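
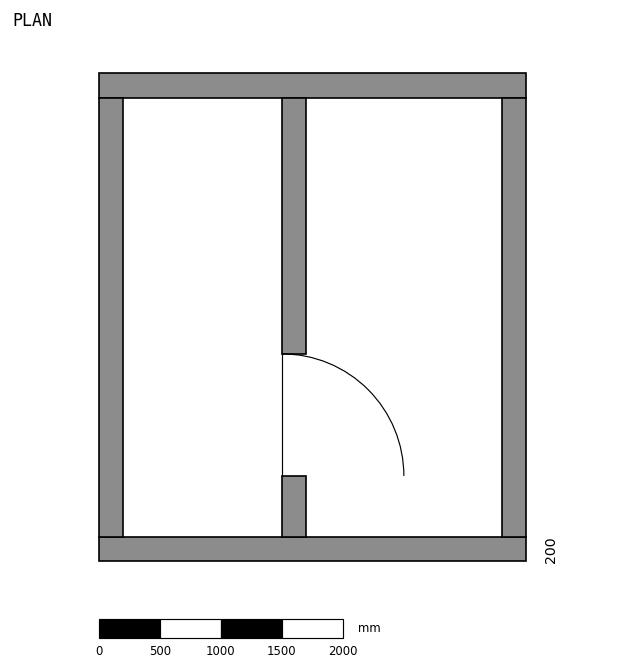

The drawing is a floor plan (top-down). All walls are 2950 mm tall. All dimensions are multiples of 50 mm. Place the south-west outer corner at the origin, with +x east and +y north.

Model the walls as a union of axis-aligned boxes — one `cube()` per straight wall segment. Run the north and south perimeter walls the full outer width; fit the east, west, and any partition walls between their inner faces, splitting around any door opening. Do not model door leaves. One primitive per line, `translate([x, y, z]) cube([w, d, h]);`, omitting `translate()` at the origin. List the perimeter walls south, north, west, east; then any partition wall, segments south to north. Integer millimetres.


cube([3500, 200, 2950]);
translate([0, 3800, 0]) cube([3500, 200, 2950]);
translate([0, 200, 0]) cube([200, 3600, 2950]);
translate([3300, 200, 0]) cube([200, 3600, 2950]);
translate([1500, 200, 0]) cube([200, 500, 2950]);
translate([1500, 1700, 0]) cube([200, 2100, 2950]);


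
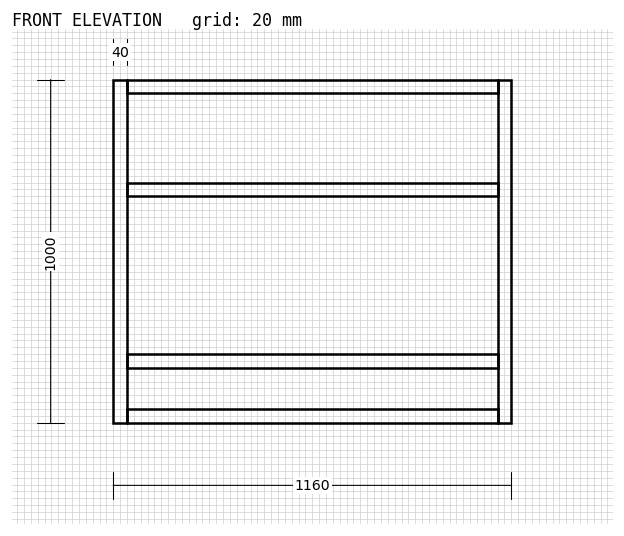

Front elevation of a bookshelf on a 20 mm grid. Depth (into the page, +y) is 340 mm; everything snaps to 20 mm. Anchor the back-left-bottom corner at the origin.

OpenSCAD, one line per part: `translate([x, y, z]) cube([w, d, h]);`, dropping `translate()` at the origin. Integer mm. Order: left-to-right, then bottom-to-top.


cube([40, 340, 1000]);
translate([40, 0, 0]) cube([1080, 340, 40]);
translate([40, 0, 160]) cube([1080, 340, 40]);
translate([40, 0, 660]) cube([1080, 340, 40]);
translate([40, 0, 960]) cube([1080, 340, 40]);
translate([1120, 0, 0]) cube([40, 340, 1000]);


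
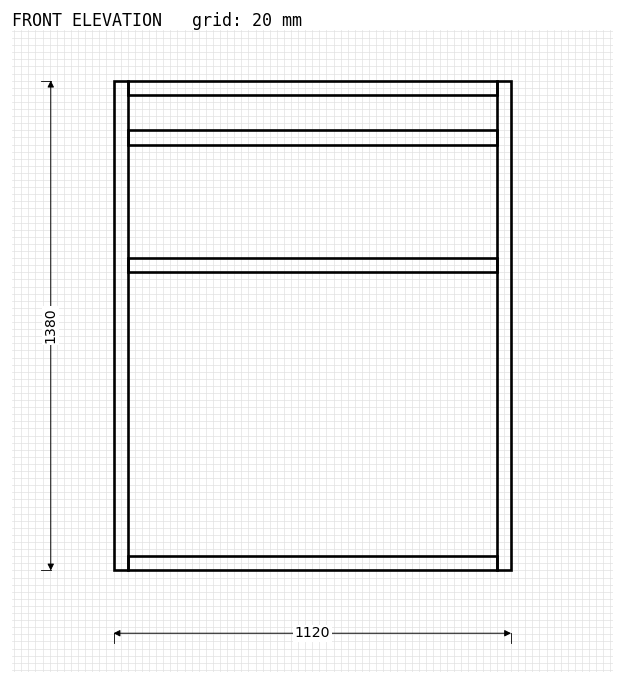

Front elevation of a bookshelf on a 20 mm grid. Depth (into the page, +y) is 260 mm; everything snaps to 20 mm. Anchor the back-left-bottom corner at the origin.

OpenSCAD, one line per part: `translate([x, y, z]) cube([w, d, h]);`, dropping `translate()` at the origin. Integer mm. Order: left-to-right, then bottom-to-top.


cube([40, 260, 1380]);
translate([40, 0, 0]) cube([1040, 260, 40]);
translate([40, 0, 840]) cube([1040, 260, 40]);
translate([40, 0, 1200]) cube([1040, 260, 40]);
translate([40, 0, 1340]) cube([1040, 260, 40]);
translate([1080, 0, 0]) cube([40, 260, 1380]);


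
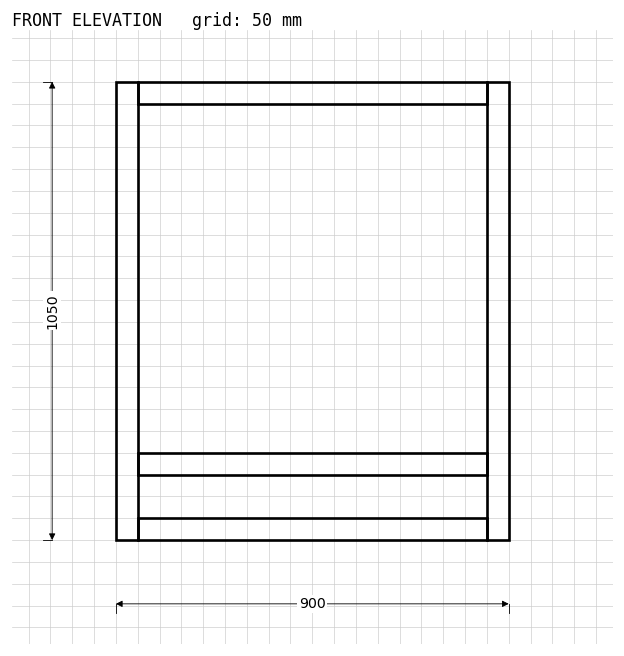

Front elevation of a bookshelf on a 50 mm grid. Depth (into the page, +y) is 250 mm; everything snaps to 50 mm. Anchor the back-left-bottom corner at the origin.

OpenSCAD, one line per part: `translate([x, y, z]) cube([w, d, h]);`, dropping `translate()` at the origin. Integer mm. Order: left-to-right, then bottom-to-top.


cube([50, 250, 1050]);
translate([50, 0, 0]) cube([800, 250, 50]);
translate([50, 0, 150]) cube([800, 250, 50]);
translate([50, 0, 1000]) cube([800, 250, 50]);
translate([850, 0, 0]) cube([50, 250, 1050]);


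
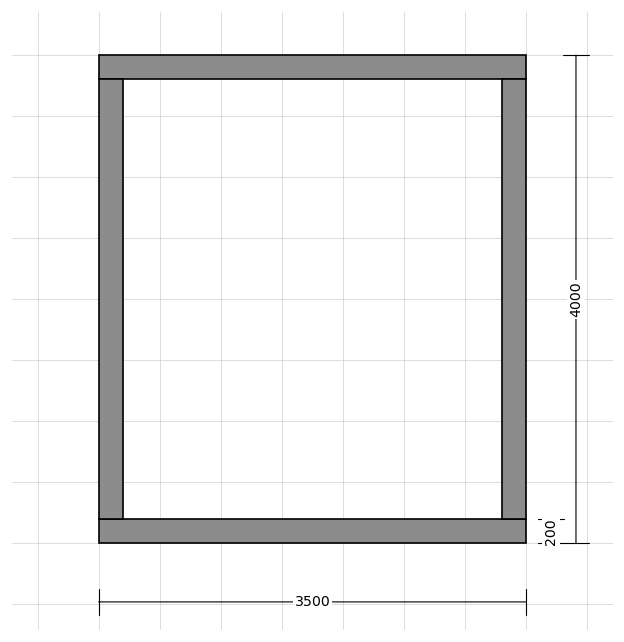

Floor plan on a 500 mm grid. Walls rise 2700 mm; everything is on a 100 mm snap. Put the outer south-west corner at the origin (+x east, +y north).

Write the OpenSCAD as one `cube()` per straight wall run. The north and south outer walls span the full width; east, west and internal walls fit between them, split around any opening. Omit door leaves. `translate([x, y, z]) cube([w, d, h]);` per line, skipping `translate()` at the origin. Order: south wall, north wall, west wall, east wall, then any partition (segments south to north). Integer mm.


cube([3500, 200, 2700]);
translate([0, 3800, 0]) cube([3500, 200, 2700]);
translate([0, 200, 0]) cube([200, 3600, 2700]);
translate([3300, 200, 0]) cube([200, 3600, 2700]);


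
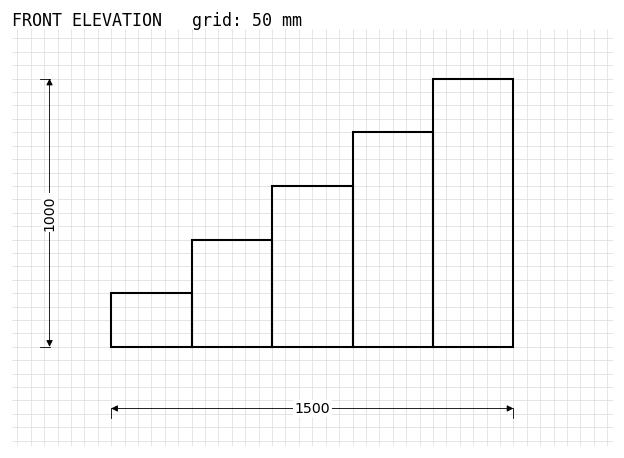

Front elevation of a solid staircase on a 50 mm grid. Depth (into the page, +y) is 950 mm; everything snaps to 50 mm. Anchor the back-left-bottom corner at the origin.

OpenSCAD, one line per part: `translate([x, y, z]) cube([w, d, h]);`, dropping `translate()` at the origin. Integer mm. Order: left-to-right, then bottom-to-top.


cube([300, 950, 200]);
translate([300, 0, 0]) cube([300, 950, 400]);
translate([600, 0, 0]) cube([300, 950, 600]);
translate([900, 0, 0]) cube([300, 950, 800]);
translate([1200, 0, 0]) cube([300, 950, 1000]);


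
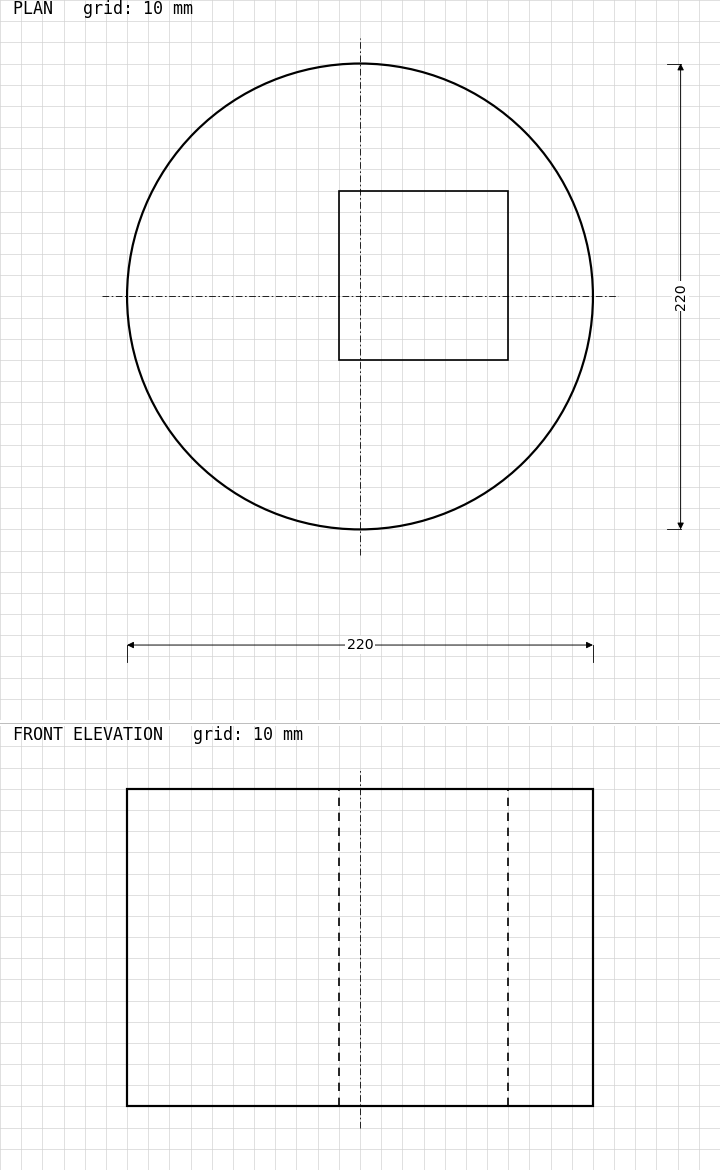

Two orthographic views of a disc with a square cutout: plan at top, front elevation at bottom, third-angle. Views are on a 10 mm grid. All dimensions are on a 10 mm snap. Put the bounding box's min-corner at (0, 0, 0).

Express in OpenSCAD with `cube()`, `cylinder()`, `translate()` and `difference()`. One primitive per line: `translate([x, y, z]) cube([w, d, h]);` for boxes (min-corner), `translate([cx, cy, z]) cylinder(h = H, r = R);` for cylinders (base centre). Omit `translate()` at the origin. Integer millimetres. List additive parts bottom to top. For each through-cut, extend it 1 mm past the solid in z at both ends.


difference() {
  translate([110, 110, 0]) cylinder(h = 150, r = 110);
  translate([100, 80, -1]) cube([80, 80, 152]);
}


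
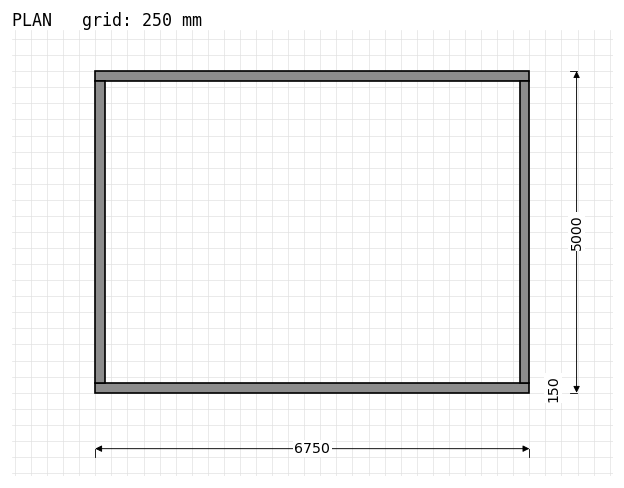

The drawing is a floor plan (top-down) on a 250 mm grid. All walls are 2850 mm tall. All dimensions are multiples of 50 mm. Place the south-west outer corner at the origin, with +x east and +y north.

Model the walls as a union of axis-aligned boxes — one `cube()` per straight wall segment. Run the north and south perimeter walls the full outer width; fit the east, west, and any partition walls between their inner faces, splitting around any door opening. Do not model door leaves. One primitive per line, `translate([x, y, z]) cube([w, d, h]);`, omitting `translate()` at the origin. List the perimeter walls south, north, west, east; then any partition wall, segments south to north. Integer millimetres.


cube([6750, 150, 2850]);
translate([0, 4850, 0]) cube([6750, 150, 2850]);
translate([0, 150, 0]) cube([150, 4700, 2850]);
translate([6600, 150, 0]) cube([150, 4700, 2850]);


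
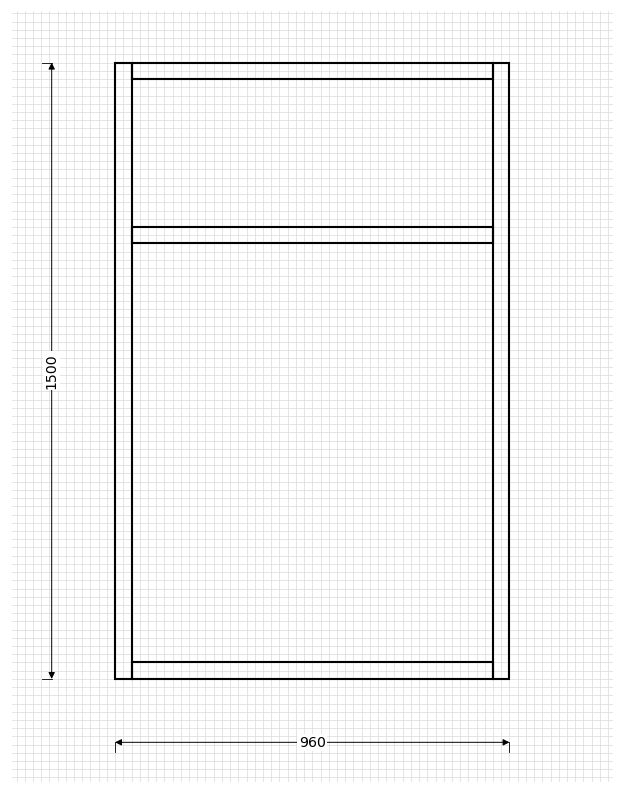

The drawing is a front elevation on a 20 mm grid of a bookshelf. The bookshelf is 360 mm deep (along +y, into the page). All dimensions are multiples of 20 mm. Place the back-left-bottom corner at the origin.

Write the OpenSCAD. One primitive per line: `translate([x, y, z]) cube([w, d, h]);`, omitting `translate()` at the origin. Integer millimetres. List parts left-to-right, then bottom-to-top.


cube([40, 360, 1500]);
translate([40, 0, 0]) cube([880, 360, 40]);
translate([40, 0, 1060]) cube([880, 360, 40]);
translate([40, 0, 1460]) cube([880, 360, 40]);
translate([920, 0, 0]) cube([40, 360, 1500]);


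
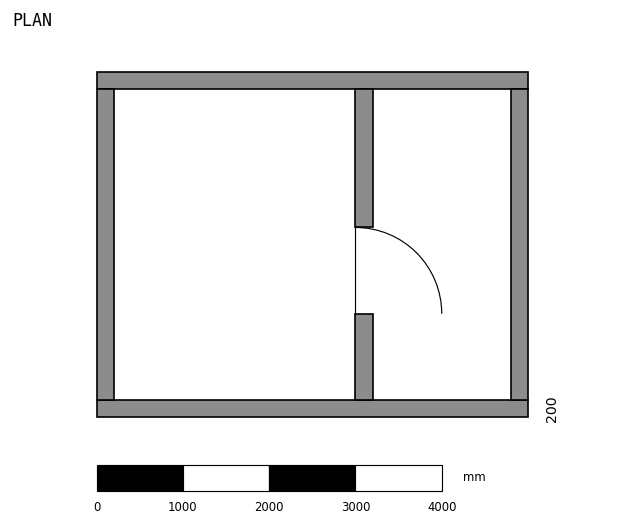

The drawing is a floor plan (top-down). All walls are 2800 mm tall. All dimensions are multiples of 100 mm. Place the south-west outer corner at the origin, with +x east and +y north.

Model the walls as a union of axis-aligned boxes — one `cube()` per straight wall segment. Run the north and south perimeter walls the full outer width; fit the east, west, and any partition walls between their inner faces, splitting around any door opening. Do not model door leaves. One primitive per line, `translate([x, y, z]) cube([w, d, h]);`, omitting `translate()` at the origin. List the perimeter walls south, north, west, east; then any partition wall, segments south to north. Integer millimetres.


cube([5000, 200, 2800]);
translate([0, 3800, 0]) cube([5000, 200, 2800]);
translate([0, 200, 0]) cube([200, 3600, 2800]);
translate([4800, 200, 0]) cube([200, 3600, 2800]);
translate([3000, 200, 0]) cube([200, 1000, 2800]);
translate([3000, 2200, 0]) cube([200, 1600, 2800]);


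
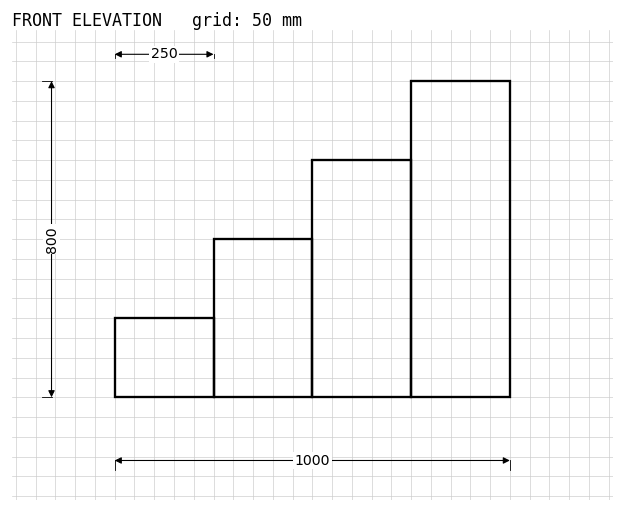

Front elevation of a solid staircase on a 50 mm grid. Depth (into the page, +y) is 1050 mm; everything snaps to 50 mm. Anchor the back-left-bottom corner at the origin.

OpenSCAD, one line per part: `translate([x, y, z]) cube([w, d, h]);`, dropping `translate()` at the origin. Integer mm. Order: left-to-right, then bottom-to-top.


cube([250, 1050, 200]);
translate([250, 0, 0]) cube([250, 1050, 400]);
translate([500, 0, 0]) cube([250, 1050, 600]);
translate([750, 0, 0]) cube([250, 1050, 800]);


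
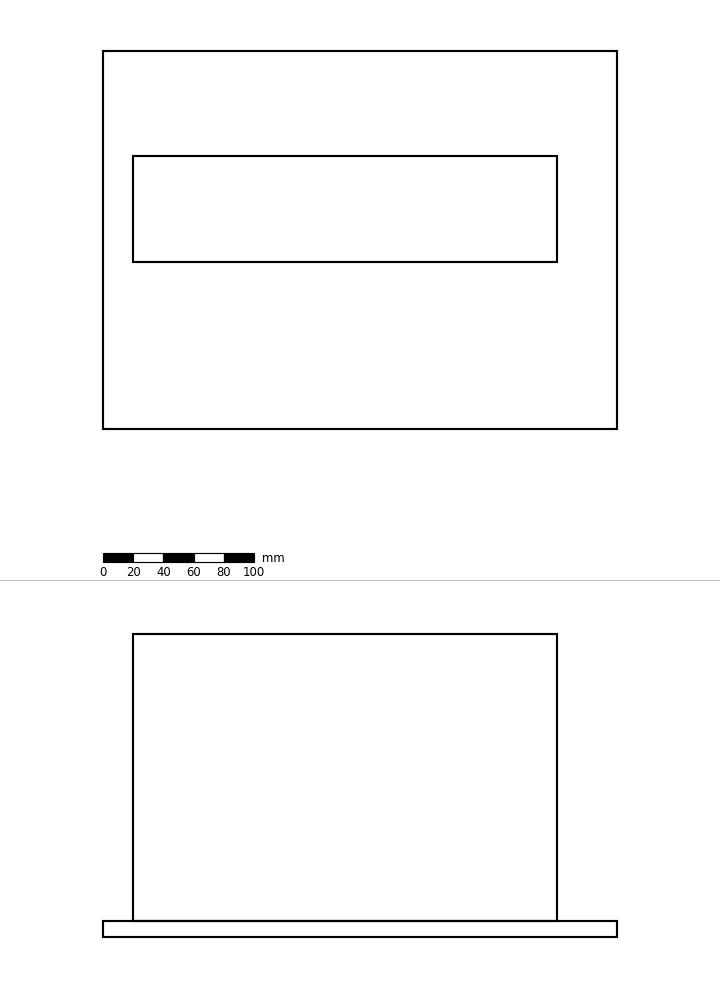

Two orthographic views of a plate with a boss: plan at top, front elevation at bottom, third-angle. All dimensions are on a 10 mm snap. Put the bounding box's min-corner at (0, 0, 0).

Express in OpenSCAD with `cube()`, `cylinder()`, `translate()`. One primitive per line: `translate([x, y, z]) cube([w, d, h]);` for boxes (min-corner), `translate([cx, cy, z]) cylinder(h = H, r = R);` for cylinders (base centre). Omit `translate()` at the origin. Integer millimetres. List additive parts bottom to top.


cube([340, 250, 10]);
translate([20, 110, 10]) cube([280, 70, 190]);


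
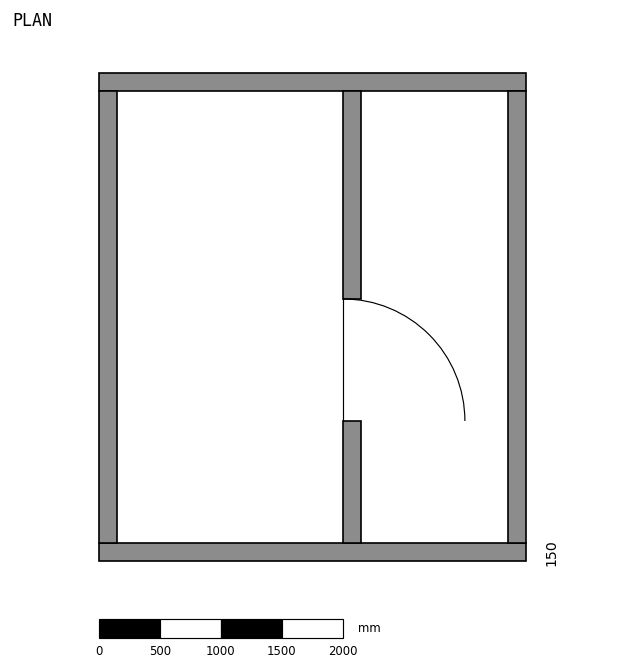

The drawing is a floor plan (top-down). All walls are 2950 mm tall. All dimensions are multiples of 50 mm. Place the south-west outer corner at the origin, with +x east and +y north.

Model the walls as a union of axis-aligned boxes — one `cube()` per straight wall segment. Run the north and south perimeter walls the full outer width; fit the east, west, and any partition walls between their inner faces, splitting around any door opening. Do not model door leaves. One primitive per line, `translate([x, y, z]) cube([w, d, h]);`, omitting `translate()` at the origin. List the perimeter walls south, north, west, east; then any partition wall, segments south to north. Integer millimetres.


cube([3500, 150, 2950]);
translate([0, 3850, 0]) cube([3500, 150, 2950]);
translate([0, 150, 0]) cube([150, 3700, 2950]);
translate([3350, 150, 0]) cube([150, 3700, 2950]);
translate([2000, 150, 0]) cube([150, 1000, 2950]);
translate([2000, 2150, 0]) cube([150, 1700, 2950]);


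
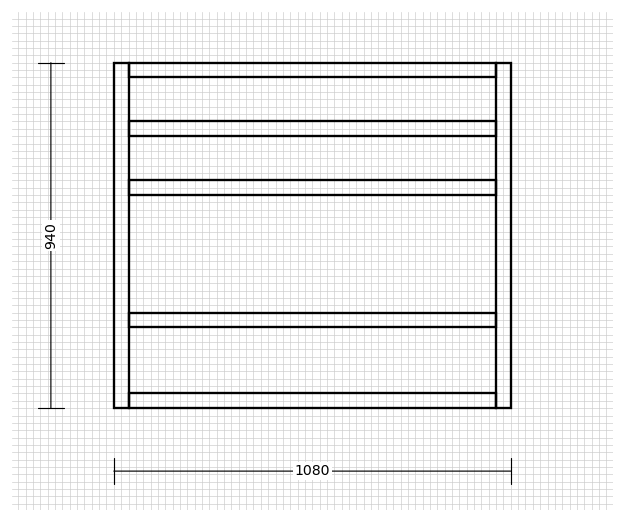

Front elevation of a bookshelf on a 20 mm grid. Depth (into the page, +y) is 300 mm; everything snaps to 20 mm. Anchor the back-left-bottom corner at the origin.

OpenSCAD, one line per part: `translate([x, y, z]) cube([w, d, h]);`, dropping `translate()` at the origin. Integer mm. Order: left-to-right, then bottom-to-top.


cube([40, 300, 940]);
translate([40, 0, 0]) cube([1000, 300, 40]);
translate([40, 0, 220]) cube([1000, 300, 40]);
translate([40, 0, 580]) cube([1000, 300, 40]);
translate([40, 0, 740]) cube([1000, 300, 40]);
translate([40, 0, 900]) cube([1000, 300, 40]);
translate([1040, 0, 0]) cube([40, 300, 940]);


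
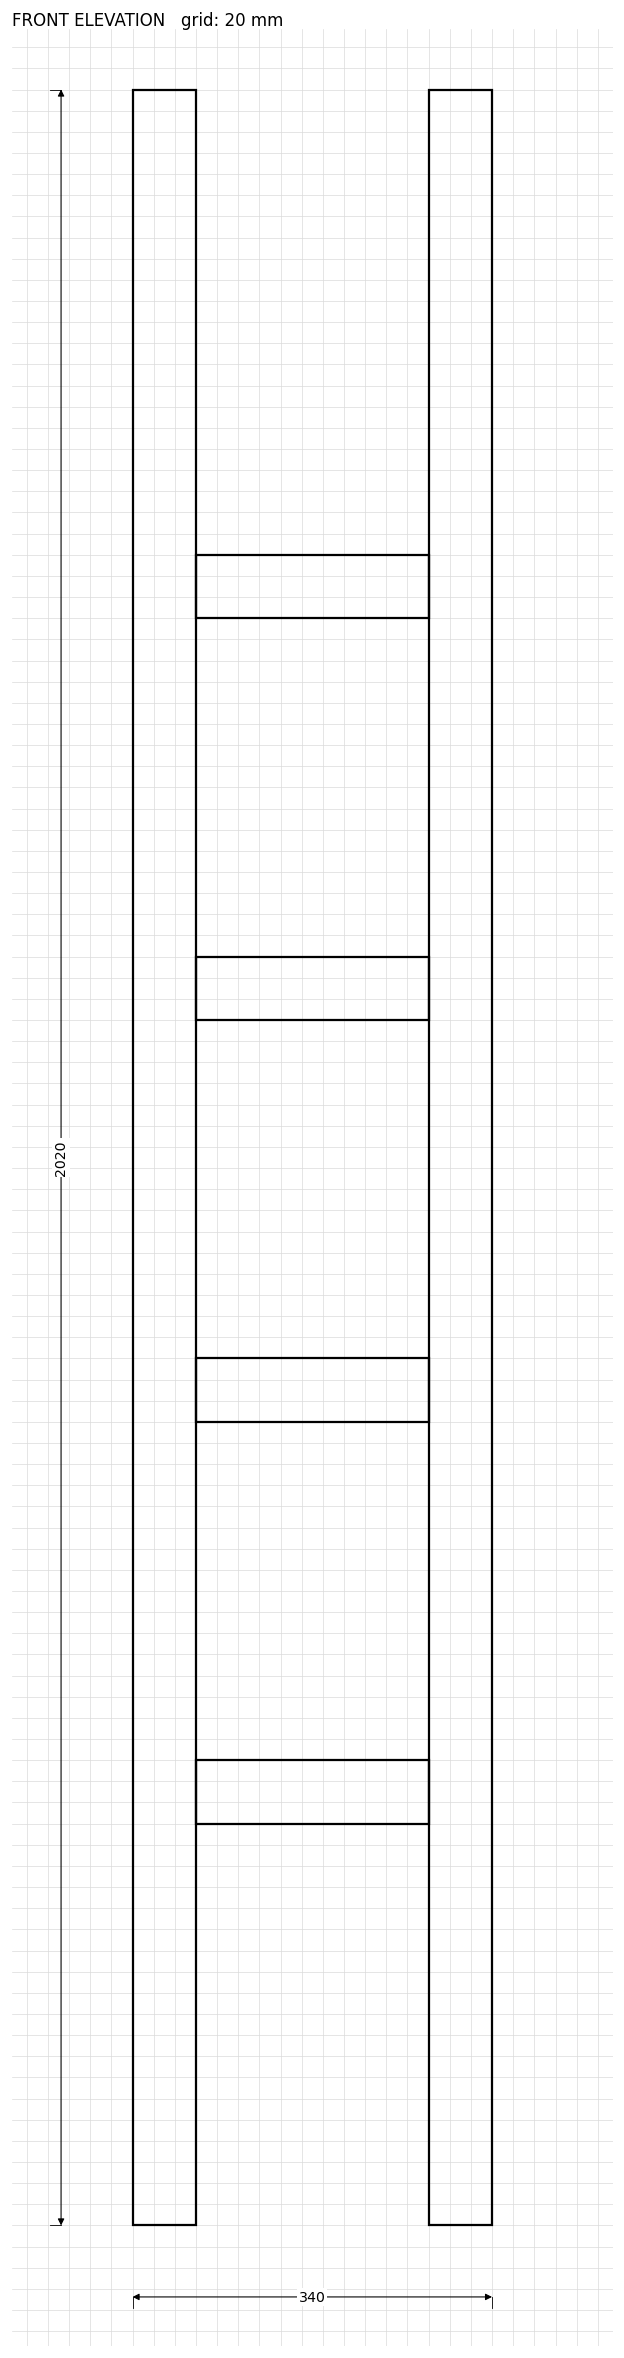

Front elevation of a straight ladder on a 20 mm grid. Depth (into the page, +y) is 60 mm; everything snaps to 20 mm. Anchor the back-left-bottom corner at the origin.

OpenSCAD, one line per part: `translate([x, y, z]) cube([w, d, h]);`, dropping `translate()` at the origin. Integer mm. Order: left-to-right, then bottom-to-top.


cube([60, 60, 2020]);
translate([60, 0, 380]) cube([220, 60, 60]);
translate([60, 0, 760]) cube([220, 60, 60]);
translate([60, 0, 1140]) cube([220, 60, 60]);
translate([60, 0, 1520]) cube([220, 60, 60]);
translate([280, 0, 0]) cube([60, 60, 2020]);


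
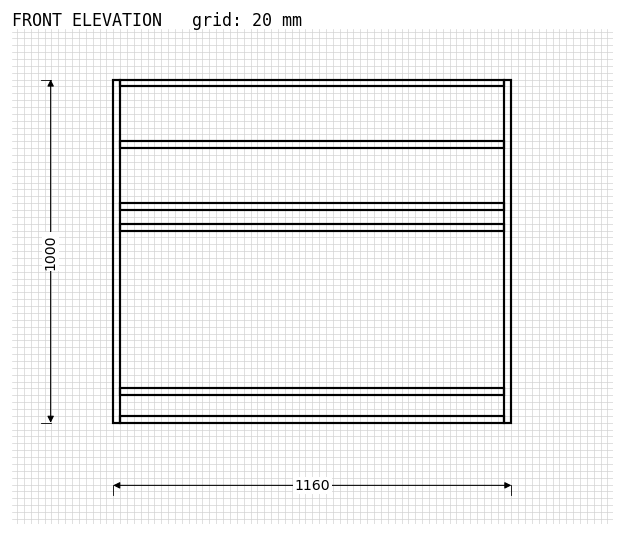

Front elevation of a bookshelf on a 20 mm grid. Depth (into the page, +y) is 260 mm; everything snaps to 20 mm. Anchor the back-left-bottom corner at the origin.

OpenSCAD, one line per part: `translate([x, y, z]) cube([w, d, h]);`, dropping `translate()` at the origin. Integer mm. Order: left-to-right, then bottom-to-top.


cube([20, 260, 1000]);
translate([20, 0, 0]) cube([1120, 260, 20]);
translate([20, 0, 80]) cube([1120, 260, 20]);
translate([20, 0, 560]) cube([1120, 260, 20]);
translate([20, 0, 620]) cube([1120, 260, 20]);
translate([20, 0, 800]) cube([1120, 260, 20]);
translate([20, 0, 980]) cube([1120, 260, 20]);
translate([1140, 0, 0]) cube([20, 260, 1000]);


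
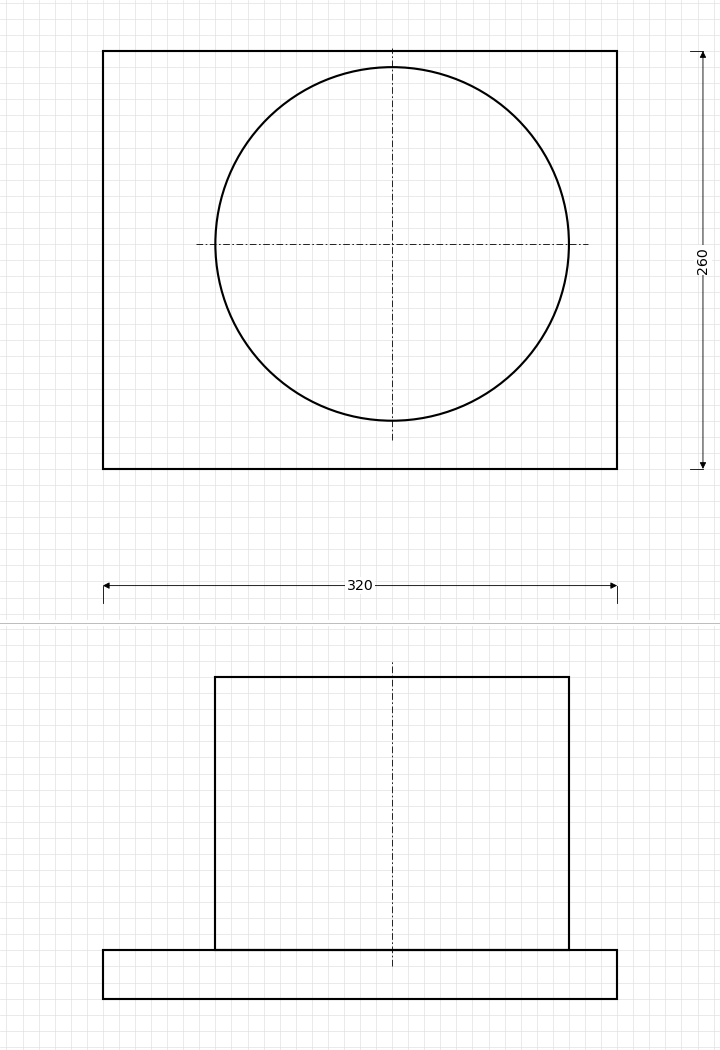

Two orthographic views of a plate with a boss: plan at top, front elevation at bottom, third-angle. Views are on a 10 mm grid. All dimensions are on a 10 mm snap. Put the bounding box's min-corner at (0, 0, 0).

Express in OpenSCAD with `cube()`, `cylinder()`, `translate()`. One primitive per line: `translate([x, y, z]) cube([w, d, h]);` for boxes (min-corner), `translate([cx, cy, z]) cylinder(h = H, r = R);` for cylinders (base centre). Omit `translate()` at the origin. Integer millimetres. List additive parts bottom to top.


cube([320, 260, 30]);
translate([180, 140, 30]) cylinder(h = 170, r = 110);


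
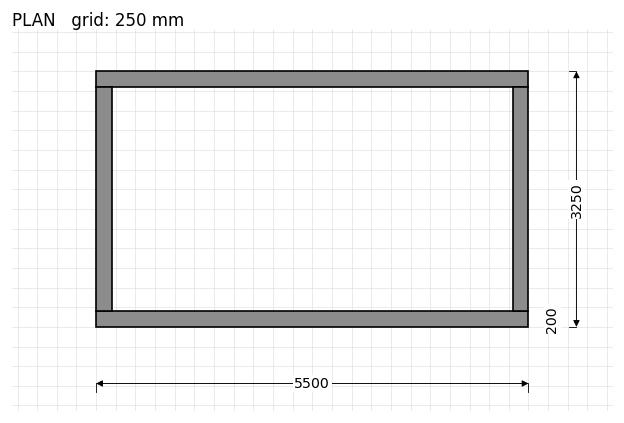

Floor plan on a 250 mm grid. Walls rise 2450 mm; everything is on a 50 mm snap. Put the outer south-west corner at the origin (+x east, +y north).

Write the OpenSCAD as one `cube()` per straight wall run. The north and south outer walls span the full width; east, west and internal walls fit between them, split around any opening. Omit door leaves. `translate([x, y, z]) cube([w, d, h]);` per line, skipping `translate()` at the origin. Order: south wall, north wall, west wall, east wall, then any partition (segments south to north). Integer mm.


cube([5500, 200, 2450]);
translate([0, 3050, 0]) cube([5500, 200, 2450]);
translate([0, 200, 0]) cube([200, 2850, 2450]);
translate([5300, 200, 0]) cube([200, 2850, 2450]);


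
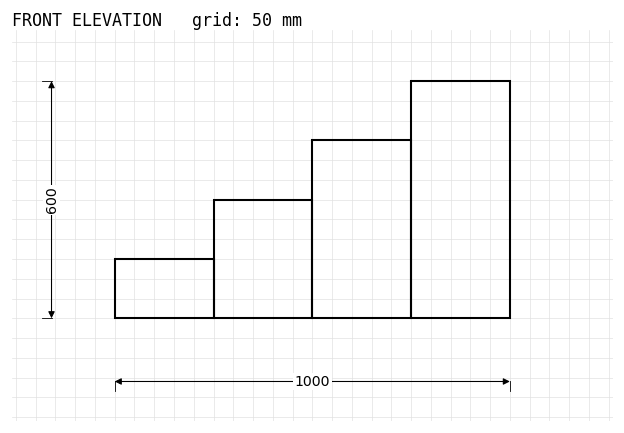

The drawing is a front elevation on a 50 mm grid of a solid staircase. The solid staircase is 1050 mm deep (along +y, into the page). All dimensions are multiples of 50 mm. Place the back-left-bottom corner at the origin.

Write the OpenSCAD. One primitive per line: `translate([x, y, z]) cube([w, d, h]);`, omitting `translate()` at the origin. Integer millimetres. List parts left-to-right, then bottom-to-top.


cube([250, 1050, 150]);
translate([250, 0, 0]) cube([250, 1050, 300]);
translate([500, 0, 0]) cube([250, 1050, 450]);
translate([750, 0, 0]) cube([250, 1050, 600]);


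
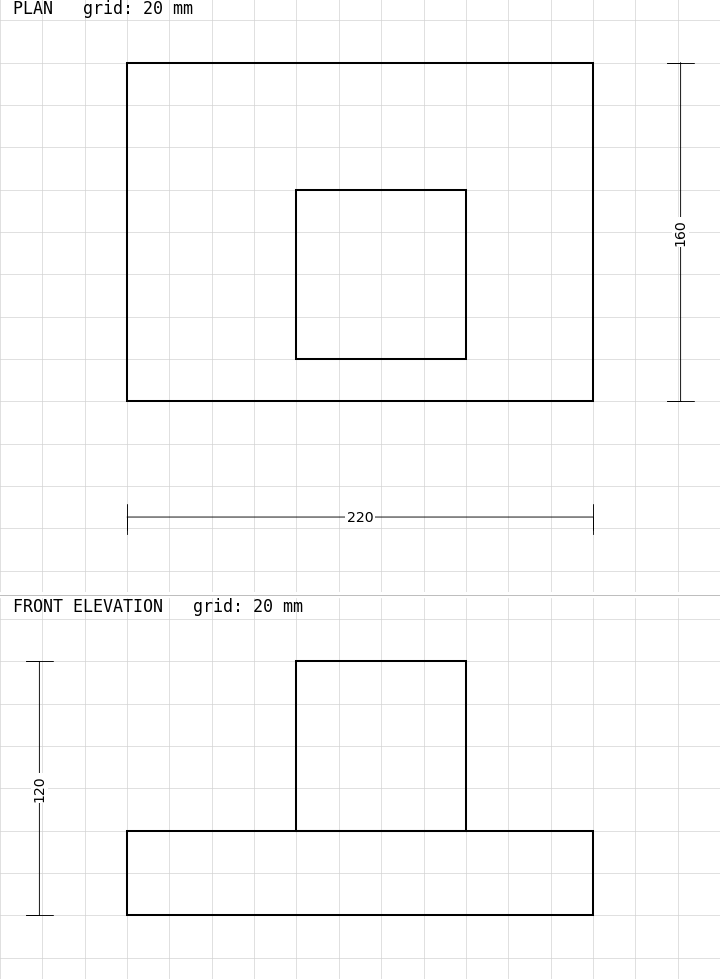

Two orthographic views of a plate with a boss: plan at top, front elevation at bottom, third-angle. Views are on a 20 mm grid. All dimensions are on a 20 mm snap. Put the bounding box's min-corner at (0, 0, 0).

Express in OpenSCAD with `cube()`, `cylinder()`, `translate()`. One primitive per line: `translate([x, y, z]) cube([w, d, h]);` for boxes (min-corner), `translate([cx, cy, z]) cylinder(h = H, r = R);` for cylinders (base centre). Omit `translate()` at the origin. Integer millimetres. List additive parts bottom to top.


cube([220, 160, 40]);
translate([80, 20, 40]) cube([80, 80, 80]);


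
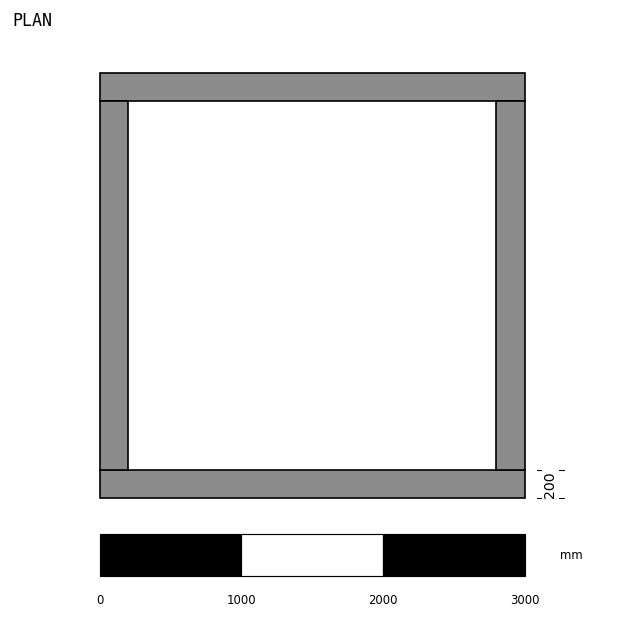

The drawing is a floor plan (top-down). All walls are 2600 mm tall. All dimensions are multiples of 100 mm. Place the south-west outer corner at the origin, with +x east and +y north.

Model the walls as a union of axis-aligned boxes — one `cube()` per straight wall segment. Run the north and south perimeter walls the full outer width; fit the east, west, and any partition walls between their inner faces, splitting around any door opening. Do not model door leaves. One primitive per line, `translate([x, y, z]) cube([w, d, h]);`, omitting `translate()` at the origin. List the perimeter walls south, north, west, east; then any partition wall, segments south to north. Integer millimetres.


cube([3000, 200, 2600]);
translate([0, 2800, 0]) cube([3000, 200, 2600]);
translate([0, 200, 0]) cube([200, 2600, 2600]);
translate([2800, 200, 0]) cube([200, 2600, 2600]);


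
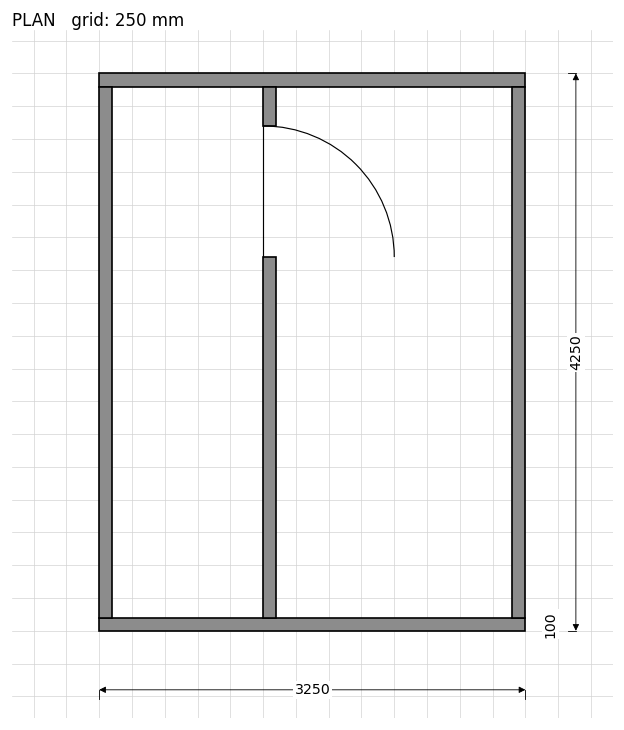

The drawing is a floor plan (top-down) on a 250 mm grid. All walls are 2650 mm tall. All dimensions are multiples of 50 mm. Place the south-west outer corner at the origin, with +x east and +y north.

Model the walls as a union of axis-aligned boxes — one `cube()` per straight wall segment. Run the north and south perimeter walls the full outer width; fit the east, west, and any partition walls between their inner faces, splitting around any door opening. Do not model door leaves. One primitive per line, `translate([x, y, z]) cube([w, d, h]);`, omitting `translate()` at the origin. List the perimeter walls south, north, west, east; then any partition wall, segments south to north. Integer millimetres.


cube([3250, 100, 2650]);
translate([0, 4150, 0]) cube([3250, 100, 2650]);
translate([0, 100, 0]) cube([100, 4050, 2650]);
translate([3150, 100, 0]) cube([100, 4050, 2650]);
translate([1250, 100, 0]) cube([100, 2750, 2650]);
translate([1250, 3850, 0]) cube([100, 300, 2650]);


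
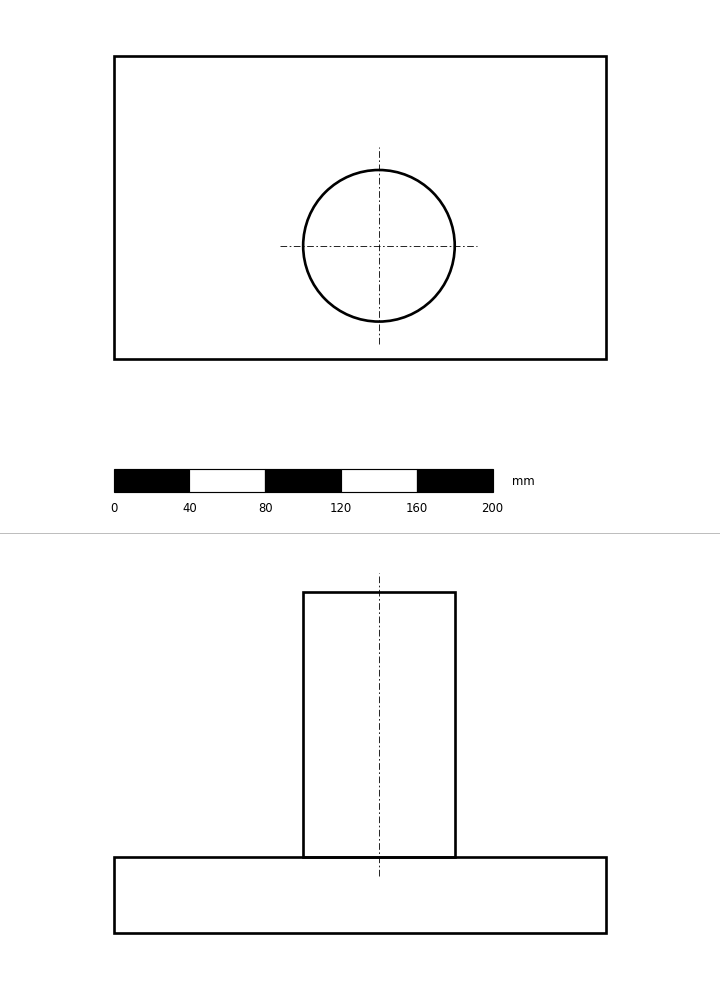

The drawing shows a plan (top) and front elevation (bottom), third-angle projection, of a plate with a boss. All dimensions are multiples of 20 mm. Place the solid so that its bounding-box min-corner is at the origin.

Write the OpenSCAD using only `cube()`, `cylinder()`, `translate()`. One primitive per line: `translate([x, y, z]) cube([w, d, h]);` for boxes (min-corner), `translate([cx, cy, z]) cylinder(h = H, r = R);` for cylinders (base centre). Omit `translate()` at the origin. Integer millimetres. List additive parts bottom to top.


cube([260, 160, 40]);
translate([140, 60, 40]) cylinder(h = 140, r = 40);


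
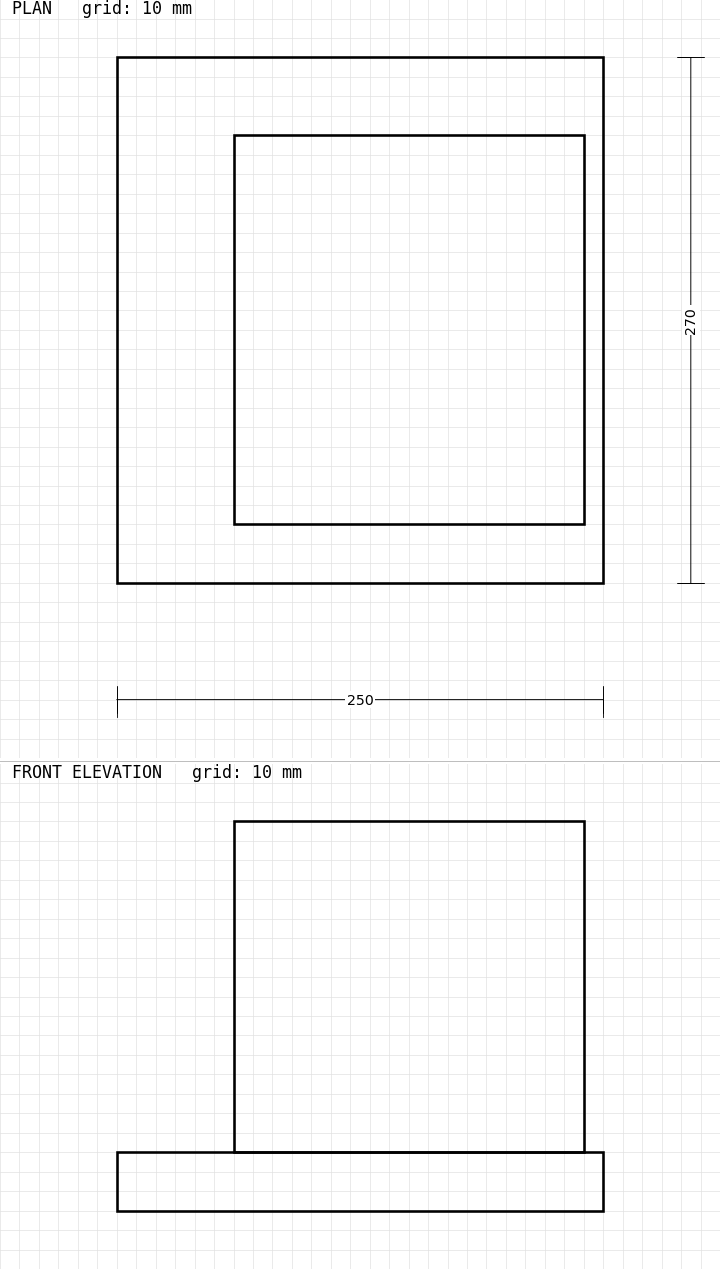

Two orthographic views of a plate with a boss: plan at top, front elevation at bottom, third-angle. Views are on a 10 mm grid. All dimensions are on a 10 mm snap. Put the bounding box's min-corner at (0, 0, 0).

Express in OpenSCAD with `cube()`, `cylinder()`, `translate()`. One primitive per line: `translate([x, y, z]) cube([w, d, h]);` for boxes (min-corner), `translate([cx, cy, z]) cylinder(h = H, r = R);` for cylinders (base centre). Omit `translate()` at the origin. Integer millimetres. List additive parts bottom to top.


cube([250, 270, 30]);
translate([60, 30, 30]) cube([180, 200, 170]);


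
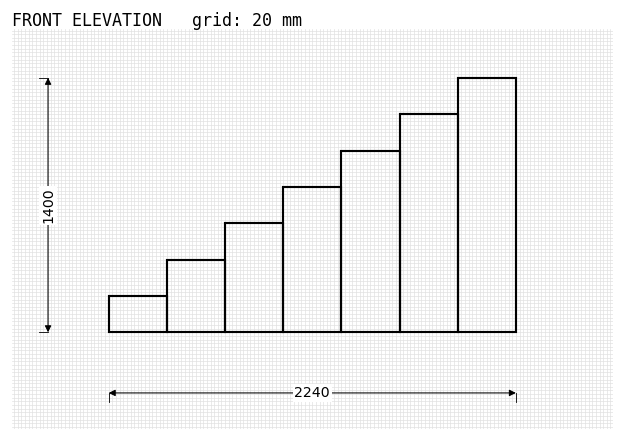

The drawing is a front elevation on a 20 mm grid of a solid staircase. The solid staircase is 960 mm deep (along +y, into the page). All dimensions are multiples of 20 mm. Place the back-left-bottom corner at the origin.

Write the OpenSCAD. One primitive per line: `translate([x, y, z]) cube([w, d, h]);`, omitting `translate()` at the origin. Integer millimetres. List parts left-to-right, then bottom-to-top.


cube([320, 960, 200]);
translate([320, 0, 0]) cube([320, 960, 400]);
translate([640, 0, 0]) cube([320, 960, 600]);
translate([960, 0, 0]) cube([320, 960, 800]);
translate([1280, 0, 0]) cube([320, 960, 1000]);
translate([1600, 0, 0]) cube([320, 960, 1200]);
translate([1920, 0, 0]) cube([320, 960, 1400]);


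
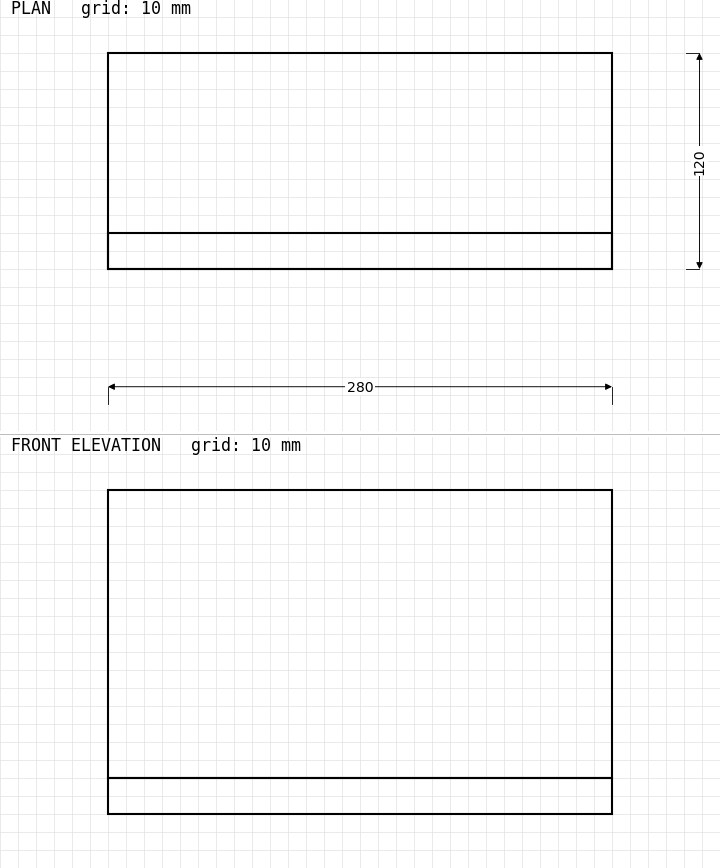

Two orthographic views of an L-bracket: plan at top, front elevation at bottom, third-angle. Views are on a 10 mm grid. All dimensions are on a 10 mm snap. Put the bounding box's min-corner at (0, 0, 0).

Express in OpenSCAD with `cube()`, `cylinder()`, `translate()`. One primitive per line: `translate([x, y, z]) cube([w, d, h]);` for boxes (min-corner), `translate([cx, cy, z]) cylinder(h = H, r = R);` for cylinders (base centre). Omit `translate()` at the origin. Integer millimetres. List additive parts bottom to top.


cube([280, 120, 20]);
translate([0, 0, 20]) cube([280, 20, 160]);


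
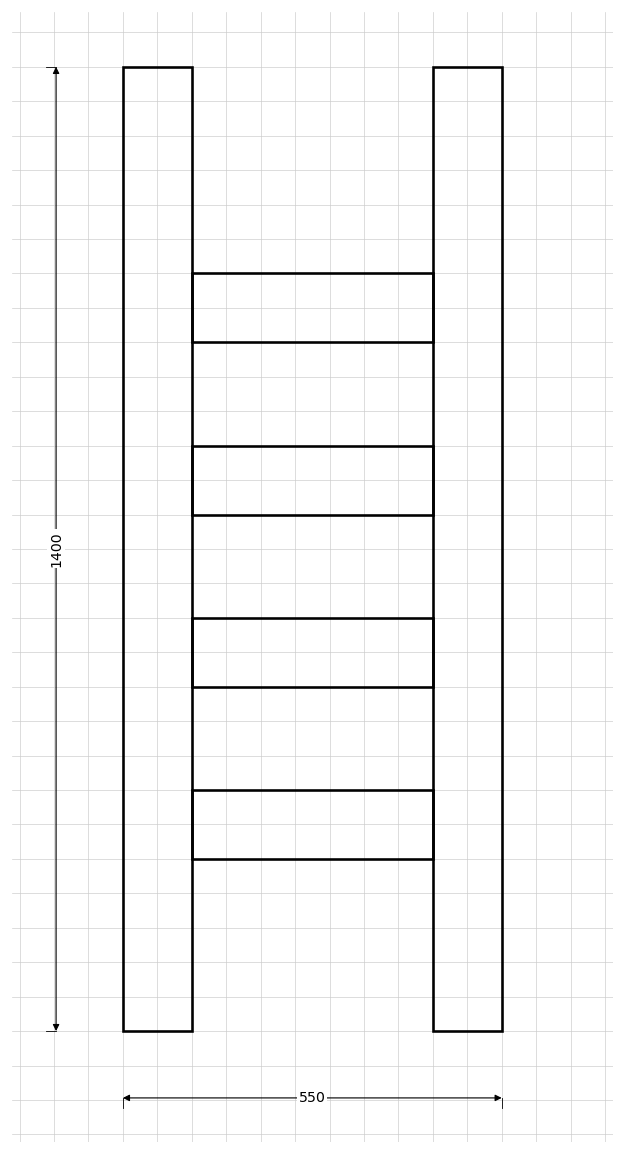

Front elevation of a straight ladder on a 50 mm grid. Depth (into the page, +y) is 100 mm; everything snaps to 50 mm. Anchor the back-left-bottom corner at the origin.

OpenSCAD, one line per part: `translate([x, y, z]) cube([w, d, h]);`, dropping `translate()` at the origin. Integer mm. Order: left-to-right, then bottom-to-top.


cube([100, 100, 1400]);
translate([100, 0, 250]) cube([350, 100, 100]);
translate([100, 0, 500]) cube([350, 100, 100]);
translate([100, 0, 750]) cube([350, 100, 100]);
translate([100, 0, 1000]) cube([350, 100, 100]);
translate([450, 0, 0]) cube([100, 100, 1400]);


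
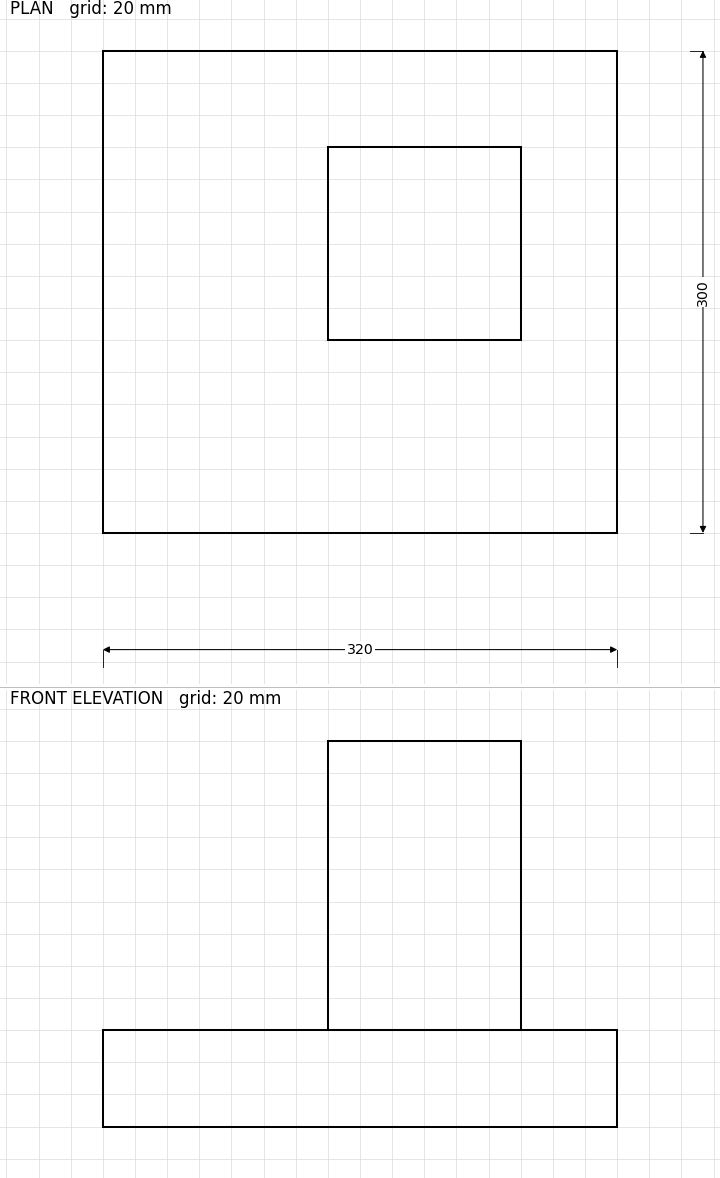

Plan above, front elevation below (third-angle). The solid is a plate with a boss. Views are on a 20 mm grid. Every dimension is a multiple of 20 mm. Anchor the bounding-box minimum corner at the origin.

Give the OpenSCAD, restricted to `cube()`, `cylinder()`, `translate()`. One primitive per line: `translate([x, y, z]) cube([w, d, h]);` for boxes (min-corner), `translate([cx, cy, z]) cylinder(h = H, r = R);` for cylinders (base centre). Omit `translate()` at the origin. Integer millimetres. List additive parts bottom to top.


cube([320, 300, 60]);
translate([140, 120, 60]) cube([120, 120, 180]);


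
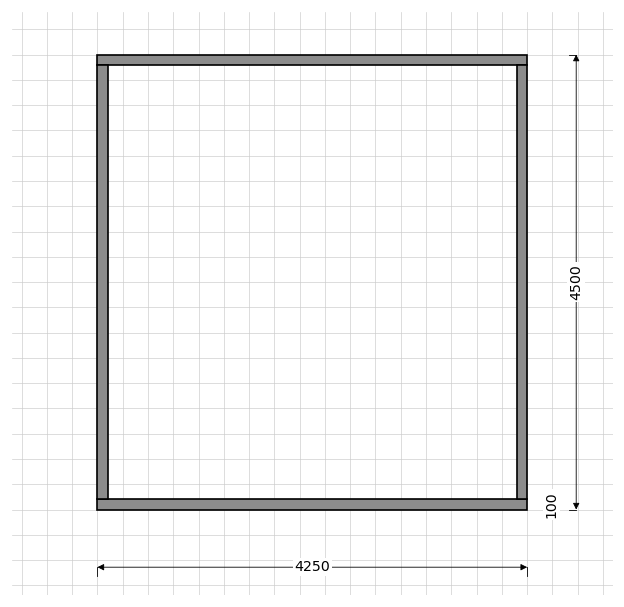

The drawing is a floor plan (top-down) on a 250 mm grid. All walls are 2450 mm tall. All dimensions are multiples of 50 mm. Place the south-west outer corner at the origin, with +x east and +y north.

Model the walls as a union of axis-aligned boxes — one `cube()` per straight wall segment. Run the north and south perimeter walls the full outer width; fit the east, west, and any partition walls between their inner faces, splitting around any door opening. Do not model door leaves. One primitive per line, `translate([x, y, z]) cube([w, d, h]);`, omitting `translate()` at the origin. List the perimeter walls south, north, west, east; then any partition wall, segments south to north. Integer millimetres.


cube([4250, 100, 2450]);
translate([0, 4400, 0]) cube([4250, 100, 2450]);
translate([0, 100, 0]) cube([100, 4300, 2450]);
translate([4150, 100, 0]) cube([100, 4300, 2450]);


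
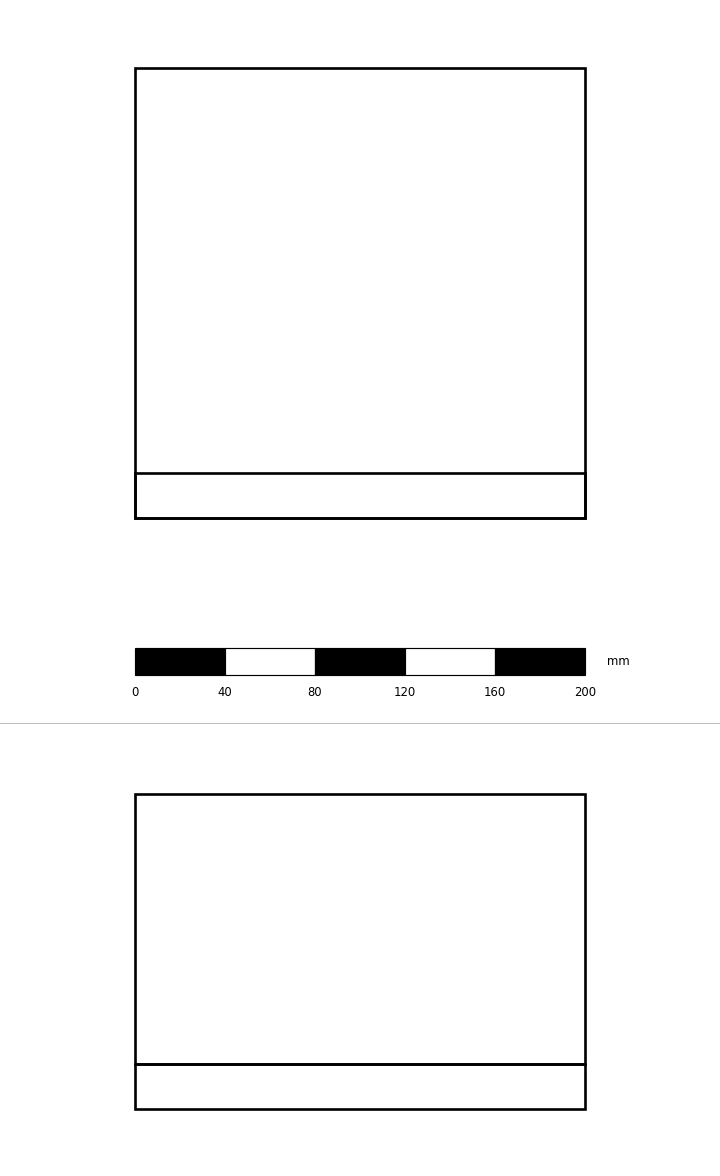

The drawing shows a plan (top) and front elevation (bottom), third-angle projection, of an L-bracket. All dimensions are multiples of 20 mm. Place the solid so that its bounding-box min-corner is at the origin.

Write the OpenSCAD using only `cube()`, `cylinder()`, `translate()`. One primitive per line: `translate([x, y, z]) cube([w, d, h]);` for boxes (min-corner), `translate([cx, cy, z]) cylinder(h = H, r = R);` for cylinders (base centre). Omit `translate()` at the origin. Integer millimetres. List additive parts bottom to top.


cube([200, 200, 20]);
translate([0, 0, 20]) cube([200, 20, 120]);


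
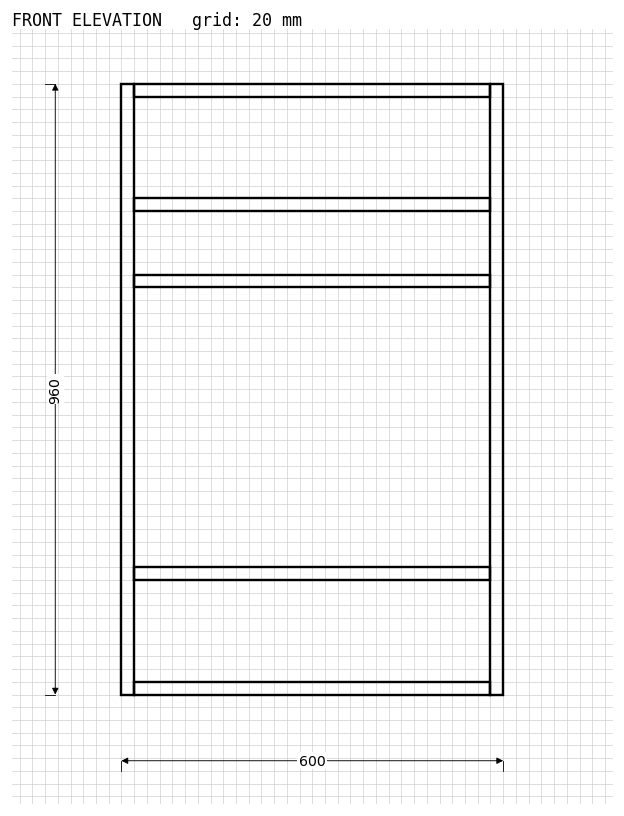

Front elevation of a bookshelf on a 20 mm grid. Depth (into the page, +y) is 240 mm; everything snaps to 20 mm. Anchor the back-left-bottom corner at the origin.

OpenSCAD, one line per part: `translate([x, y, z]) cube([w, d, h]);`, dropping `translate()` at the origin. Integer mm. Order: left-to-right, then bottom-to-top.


cube([20, 240, 960]);
translate([20, 0, 0]) cube([560, 240, 20]);
translate([20, 0, 180]) cube([560, 240, 20]);
translate([20, 0, 640]) cube([560, 240, 20]);
translate([20, 0, 760]) cube([560, 240, 20]);
translate([20, 0, 940]) cube([560, 240, 20]);
translate([580, 0, 0]) cube([20, 240, 960]);


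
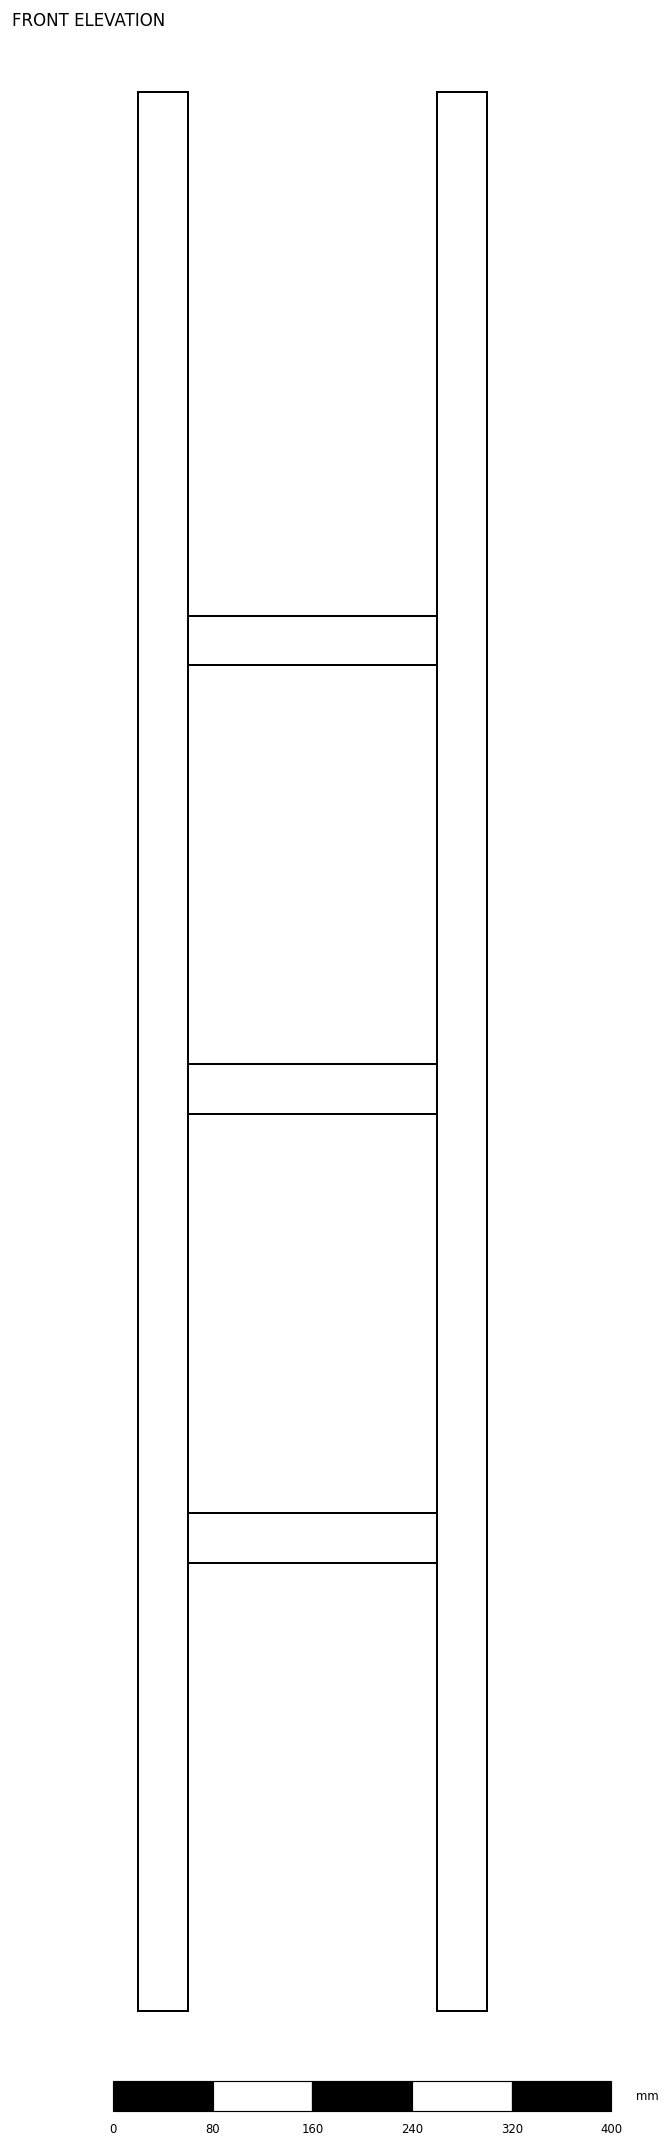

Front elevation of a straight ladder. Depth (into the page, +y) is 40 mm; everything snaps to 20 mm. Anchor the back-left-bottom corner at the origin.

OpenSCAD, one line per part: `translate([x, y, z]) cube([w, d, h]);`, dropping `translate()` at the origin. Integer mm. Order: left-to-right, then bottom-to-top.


cube([40, 40, 1540]);
translate([40, 0, 360]) cube([200, 40, 40]);
translate([40, 0, 720]) cube([200, 40, 40]);
translate([40, 0, 1080]) cube([200, 40, 40]);
translate([240, 0, 0]) cube([40, 40, 1540]);


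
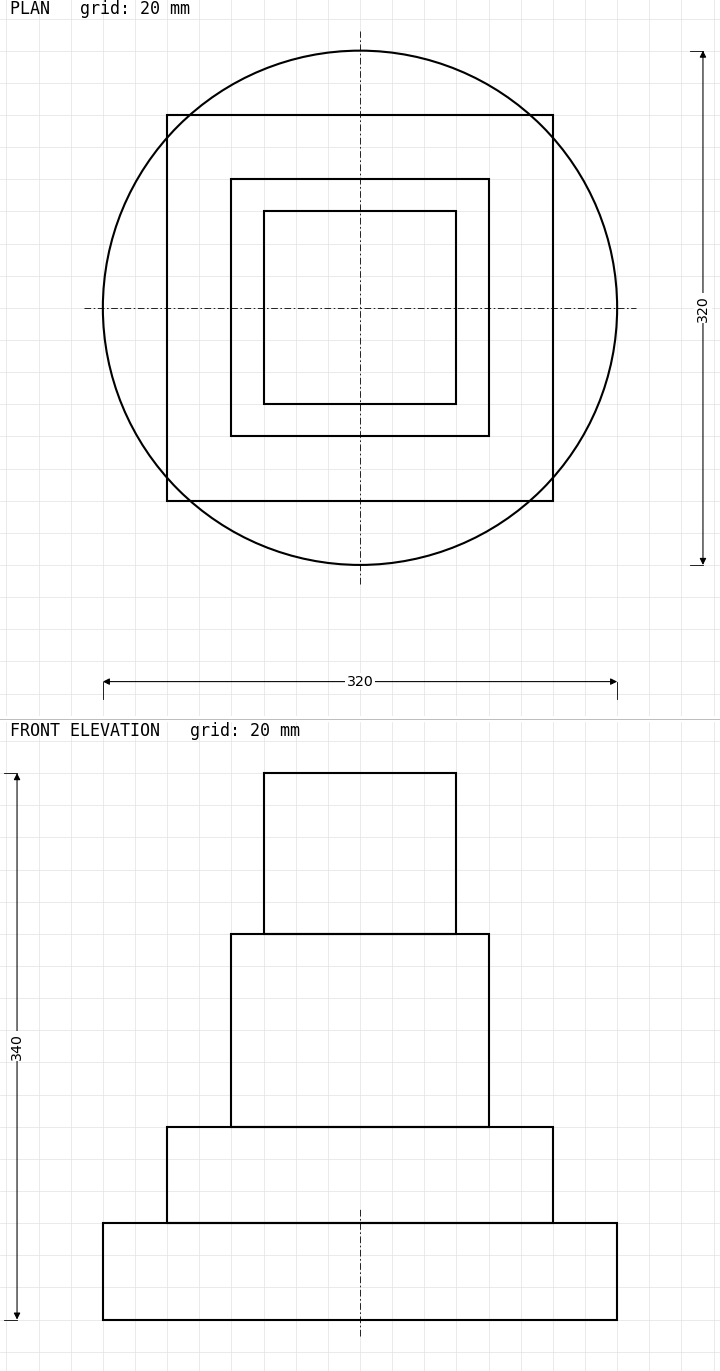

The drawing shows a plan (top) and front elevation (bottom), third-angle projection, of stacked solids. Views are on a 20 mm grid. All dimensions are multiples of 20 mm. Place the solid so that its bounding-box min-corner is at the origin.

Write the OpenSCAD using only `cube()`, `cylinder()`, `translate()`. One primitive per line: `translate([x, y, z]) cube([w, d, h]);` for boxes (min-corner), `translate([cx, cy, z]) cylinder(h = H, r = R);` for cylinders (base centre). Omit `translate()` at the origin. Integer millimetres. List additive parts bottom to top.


translate([160, 160, 0]) cylinder(h = 60, r = 160);
translate([40, 40, 60]) cube([240, 240, 60]);
translate([80, 80, 120]) cube([160, 160, 120]);
translate([100, 100, 240]) cube([120, 120, 100]);


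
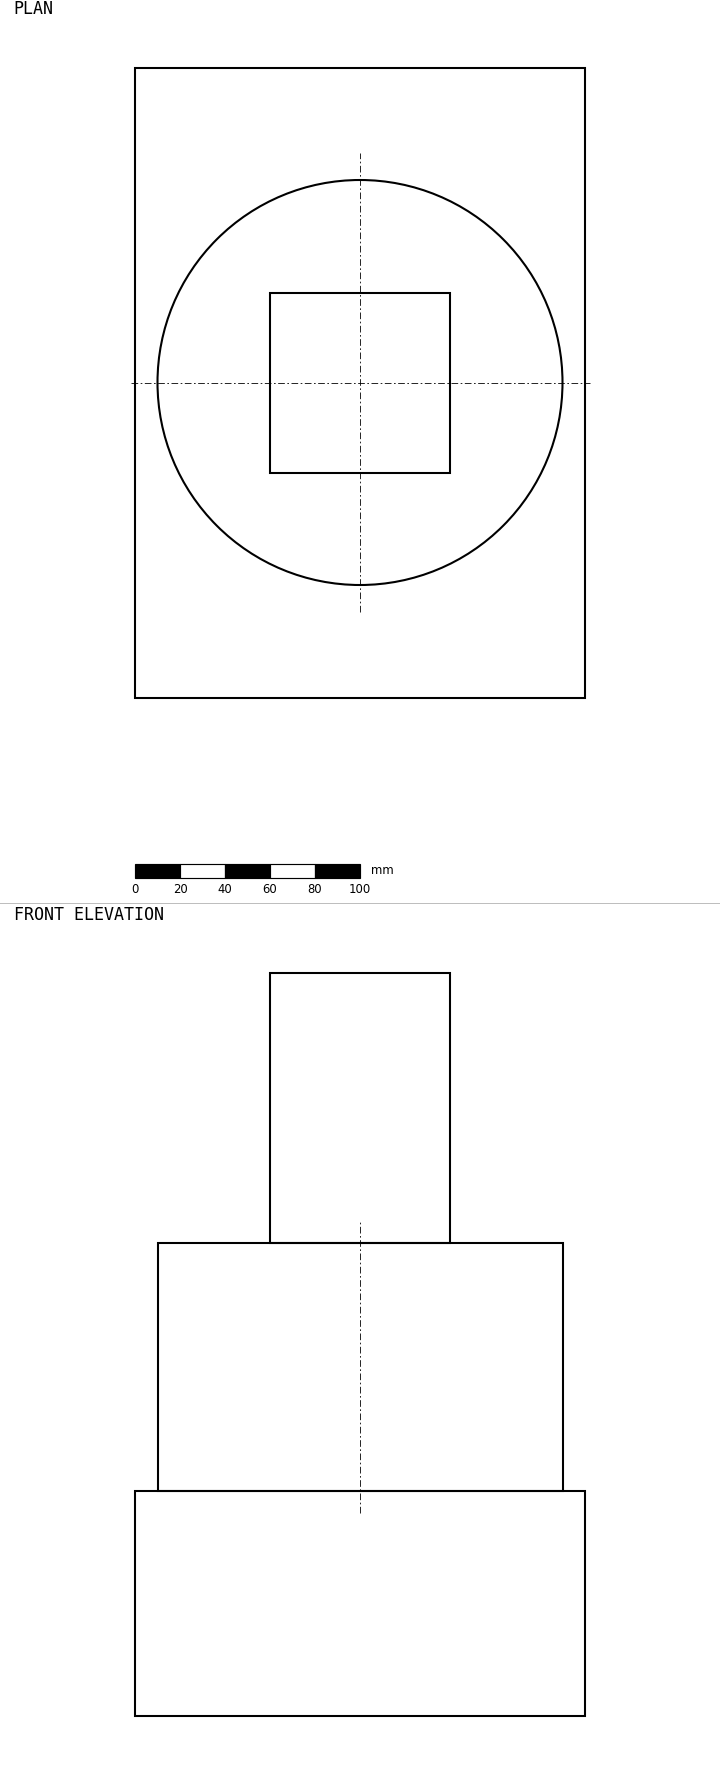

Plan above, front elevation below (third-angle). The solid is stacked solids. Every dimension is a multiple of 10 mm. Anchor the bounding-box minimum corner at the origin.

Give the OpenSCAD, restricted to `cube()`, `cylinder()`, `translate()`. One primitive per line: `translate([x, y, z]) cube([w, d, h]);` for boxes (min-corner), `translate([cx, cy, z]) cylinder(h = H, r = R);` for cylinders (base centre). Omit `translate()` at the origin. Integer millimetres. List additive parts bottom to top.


cube([200, 280, 100]);
translate([100, 140, 100]) cylinder(h = 110, r = 90);
translate([60, 100, 210]) cube([80, 80, 120]);


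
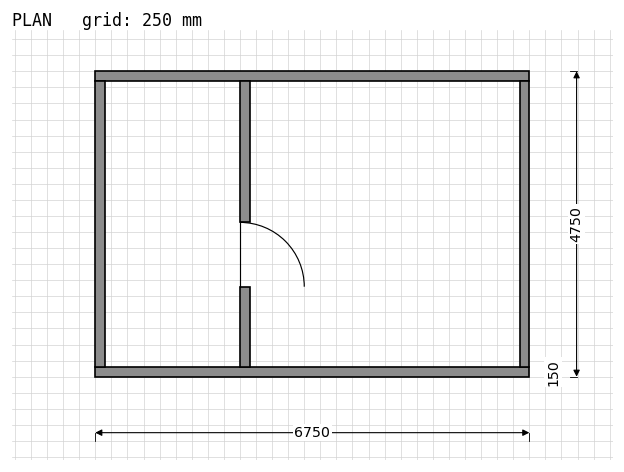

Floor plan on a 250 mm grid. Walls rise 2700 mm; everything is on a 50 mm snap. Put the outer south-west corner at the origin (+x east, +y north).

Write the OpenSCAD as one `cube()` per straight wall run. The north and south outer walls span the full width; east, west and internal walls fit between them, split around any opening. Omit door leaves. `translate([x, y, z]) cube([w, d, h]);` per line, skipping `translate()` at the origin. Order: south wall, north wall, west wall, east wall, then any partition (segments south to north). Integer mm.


cube([6750, 150, 2700]);
translate([0, 4600, 0]) cube([6750, 150, 2700]);
translate([0, 150, 0]) cube([150, 4450, 2700]);
translate([6600, 150, 0]) cube([150, 4450, 2700]);
translate([2250, 150, 0]) cube([150, 1250, 2700]);
translate([2250, 2400, 0]) cube([150, 2200, 2700]);


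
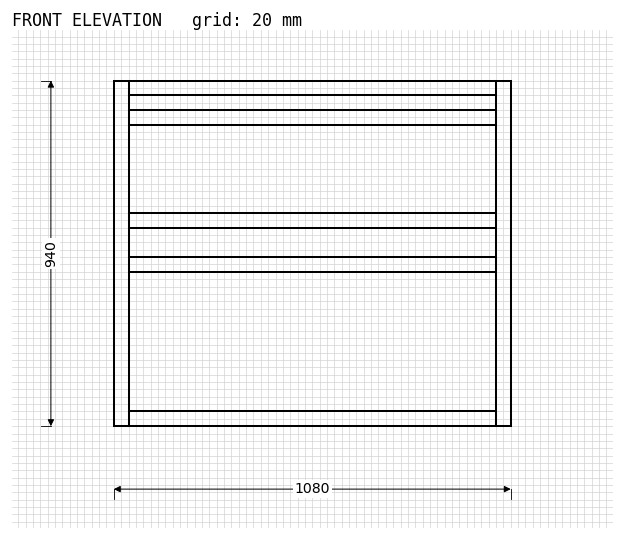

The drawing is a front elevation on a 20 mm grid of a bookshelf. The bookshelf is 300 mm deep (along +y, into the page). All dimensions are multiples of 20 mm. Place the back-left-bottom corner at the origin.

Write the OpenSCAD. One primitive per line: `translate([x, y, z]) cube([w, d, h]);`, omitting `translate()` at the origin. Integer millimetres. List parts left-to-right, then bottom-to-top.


cube([40, 300, 940]);
translate([40, 0, 0]) cube([1000, 300, 40]);
translate([40, 0, 420]) cube([1000, 300, 40]);
translate([40, 0, 540]) cube([1000, 300, 40]);
translate([40, 0, 820]) cube([1000, 300, 40]);
translate([40, 0, 900]) cube([1000, 300, 40]);
translate([1040, 0, 0]) cube([40, 300, 940]);


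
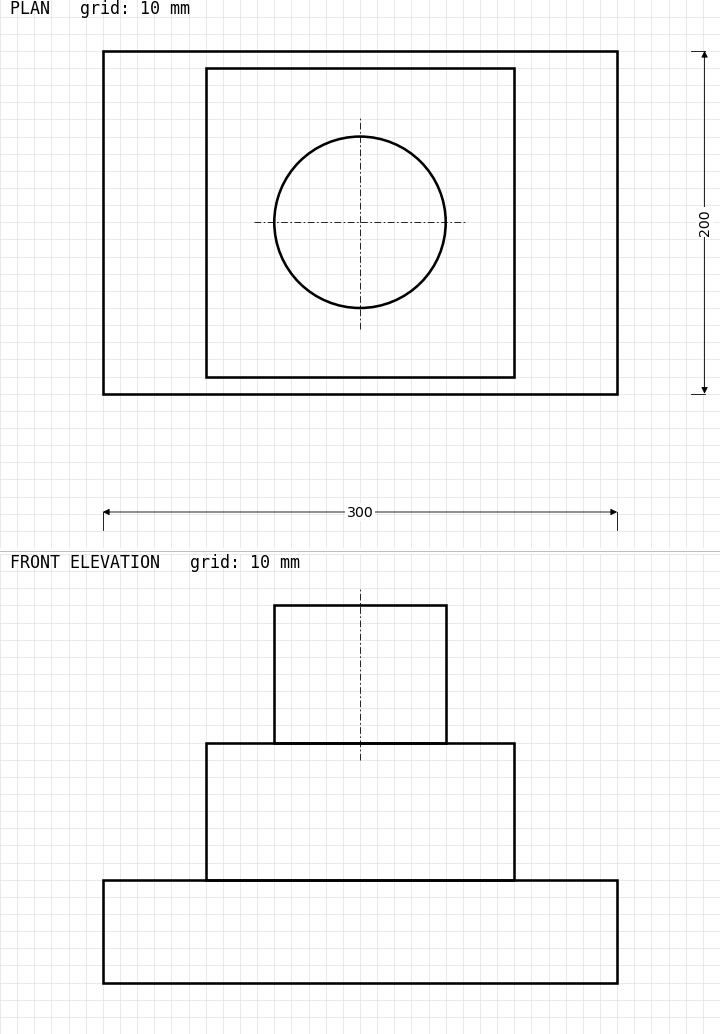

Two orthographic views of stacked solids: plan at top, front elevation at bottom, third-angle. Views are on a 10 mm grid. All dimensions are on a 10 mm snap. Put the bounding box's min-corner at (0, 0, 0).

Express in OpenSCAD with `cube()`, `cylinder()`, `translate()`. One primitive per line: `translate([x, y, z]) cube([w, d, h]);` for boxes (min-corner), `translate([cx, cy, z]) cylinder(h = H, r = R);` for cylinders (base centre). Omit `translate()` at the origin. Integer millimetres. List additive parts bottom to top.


cube([300, 200, 60]);
translate([60, 10, 60]) cube([180, 180, 80]);
translate([150, 100, 140]) cylinder(h = 80, r = 50);
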